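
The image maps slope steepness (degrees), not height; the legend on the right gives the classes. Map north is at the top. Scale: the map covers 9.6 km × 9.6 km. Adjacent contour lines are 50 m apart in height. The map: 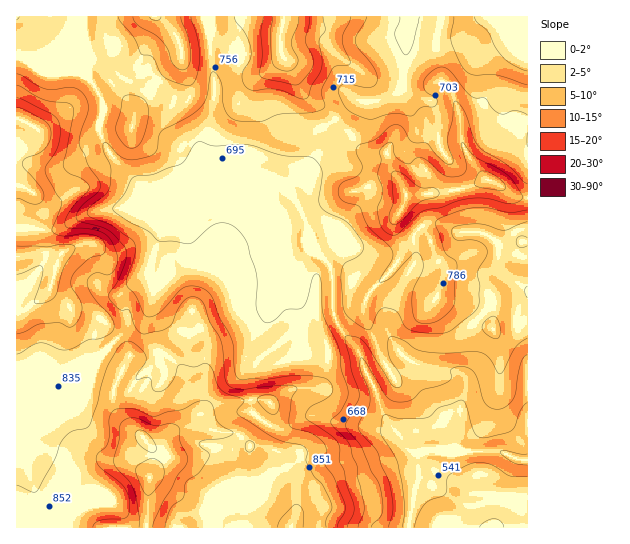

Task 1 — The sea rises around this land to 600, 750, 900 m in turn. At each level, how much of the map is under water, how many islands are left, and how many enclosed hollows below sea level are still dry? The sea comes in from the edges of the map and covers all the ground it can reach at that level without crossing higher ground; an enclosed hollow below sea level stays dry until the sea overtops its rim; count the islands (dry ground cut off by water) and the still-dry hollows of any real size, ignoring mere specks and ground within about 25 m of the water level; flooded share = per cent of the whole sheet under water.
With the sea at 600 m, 9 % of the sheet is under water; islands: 0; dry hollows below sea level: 0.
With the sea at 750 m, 49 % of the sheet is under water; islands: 0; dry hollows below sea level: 0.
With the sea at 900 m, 91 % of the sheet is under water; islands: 0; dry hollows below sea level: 0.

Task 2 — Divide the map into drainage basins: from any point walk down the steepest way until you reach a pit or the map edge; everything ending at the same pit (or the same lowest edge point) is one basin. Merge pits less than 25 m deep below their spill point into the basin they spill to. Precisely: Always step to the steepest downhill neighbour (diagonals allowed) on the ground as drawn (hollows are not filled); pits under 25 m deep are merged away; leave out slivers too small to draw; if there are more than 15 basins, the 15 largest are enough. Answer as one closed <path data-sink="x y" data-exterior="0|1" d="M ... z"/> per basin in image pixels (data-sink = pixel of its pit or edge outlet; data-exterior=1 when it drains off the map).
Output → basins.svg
<path data-sink="527 459" data-exterior="1" d="M283 16l-267 1 1 511 511-1 0-329-13-2-26-16-42 12-41 3-6-14-8-11-6-18-16 1-8-4-10-14-16-14-9-12-13-6-10-9-15-29-8-11-1-19z"/><path data-sink="527 50" data-exterior="1" d="M527 16l-242 0-5 19 0 14 21 41 9 10 17 9 9 12 16 14 10 14 8 4 16-1 2 2 4 16 8 11 6 14 41-3 42-12 26 16 12 1z"/>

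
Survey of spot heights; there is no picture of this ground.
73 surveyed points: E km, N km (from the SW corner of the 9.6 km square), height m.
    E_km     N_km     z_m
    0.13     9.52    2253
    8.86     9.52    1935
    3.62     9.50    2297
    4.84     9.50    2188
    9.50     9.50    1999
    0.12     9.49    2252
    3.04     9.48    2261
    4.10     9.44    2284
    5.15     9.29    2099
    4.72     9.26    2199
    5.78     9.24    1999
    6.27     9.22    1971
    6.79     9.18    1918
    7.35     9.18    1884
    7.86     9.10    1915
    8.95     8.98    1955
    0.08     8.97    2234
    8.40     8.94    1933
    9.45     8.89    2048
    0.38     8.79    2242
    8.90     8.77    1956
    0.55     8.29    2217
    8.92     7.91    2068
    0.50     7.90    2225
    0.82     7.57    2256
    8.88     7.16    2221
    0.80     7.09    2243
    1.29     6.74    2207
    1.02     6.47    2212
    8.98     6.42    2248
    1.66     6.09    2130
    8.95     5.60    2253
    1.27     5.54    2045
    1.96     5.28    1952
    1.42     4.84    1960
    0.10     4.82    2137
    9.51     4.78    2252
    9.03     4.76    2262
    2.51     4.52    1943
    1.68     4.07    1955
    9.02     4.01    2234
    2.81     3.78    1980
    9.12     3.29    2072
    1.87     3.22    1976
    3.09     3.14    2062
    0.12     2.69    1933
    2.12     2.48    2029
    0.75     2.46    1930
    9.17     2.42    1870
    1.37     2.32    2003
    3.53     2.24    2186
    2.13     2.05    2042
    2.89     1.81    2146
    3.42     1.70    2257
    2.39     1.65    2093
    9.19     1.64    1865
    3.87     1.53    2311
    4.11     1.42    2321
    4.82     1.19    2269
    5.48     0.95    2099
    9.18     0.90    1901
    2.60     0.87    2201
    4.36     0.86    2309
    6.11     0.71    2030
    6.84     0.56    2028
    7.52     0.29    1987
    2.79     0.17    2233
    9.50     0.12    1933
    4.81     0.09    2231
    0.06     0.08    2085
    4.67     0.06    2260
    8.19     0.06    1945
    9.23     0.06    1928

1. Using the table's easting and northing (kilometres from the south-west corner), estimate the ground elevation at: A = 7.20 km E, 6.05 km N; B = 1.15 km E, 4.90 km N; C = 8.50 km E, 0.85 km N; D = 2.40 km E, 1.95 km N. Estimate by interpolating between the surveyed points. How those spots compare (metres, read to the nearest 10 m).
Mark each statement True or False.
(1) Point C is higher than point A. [False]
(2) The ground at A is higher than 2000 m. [True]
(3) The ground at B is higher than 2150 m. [False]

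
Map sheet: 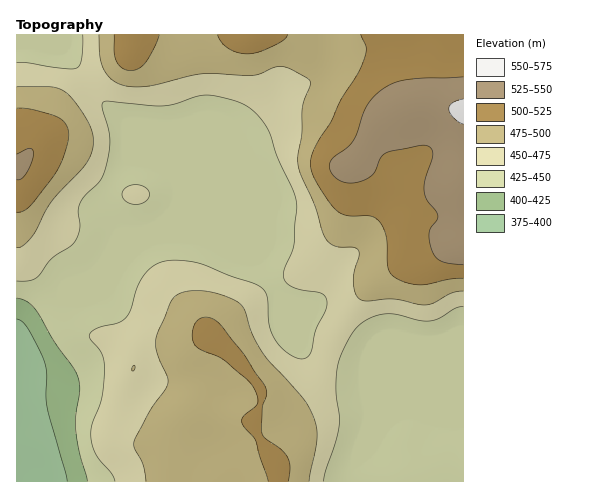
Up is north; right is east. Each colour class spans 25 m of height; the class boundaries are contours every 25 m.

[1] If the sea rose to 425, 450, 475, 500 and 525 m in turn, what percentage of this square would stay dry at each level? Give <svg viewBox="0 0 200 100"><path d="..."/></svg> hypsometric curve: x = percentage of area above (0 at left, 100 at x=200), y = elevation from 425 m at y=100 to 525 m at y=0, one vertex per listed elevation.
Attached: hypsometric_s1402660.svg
<svg viewBox="0 0 200 100"><path d="M191 100l-69-25-41-25-43-25-26-25"/></svg>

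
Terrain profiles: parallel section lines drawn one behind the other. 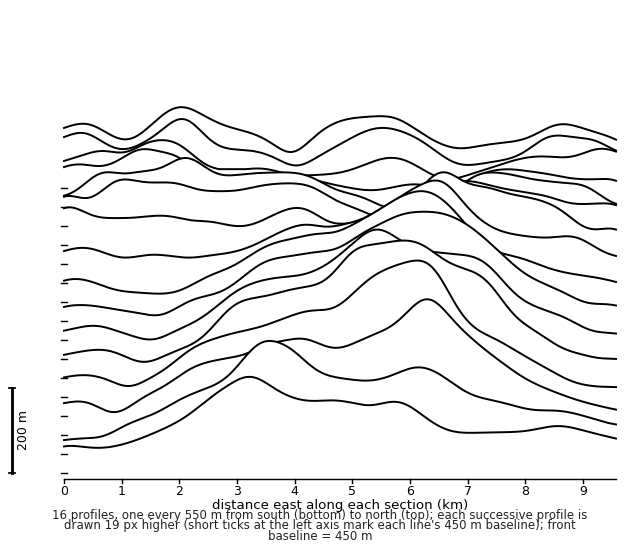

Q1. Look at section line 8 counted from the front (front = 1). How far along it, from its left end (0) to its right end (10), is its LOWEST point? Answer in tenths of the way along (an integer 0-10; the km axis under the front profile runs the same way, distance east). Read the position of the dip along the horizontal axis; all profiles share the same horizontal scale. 2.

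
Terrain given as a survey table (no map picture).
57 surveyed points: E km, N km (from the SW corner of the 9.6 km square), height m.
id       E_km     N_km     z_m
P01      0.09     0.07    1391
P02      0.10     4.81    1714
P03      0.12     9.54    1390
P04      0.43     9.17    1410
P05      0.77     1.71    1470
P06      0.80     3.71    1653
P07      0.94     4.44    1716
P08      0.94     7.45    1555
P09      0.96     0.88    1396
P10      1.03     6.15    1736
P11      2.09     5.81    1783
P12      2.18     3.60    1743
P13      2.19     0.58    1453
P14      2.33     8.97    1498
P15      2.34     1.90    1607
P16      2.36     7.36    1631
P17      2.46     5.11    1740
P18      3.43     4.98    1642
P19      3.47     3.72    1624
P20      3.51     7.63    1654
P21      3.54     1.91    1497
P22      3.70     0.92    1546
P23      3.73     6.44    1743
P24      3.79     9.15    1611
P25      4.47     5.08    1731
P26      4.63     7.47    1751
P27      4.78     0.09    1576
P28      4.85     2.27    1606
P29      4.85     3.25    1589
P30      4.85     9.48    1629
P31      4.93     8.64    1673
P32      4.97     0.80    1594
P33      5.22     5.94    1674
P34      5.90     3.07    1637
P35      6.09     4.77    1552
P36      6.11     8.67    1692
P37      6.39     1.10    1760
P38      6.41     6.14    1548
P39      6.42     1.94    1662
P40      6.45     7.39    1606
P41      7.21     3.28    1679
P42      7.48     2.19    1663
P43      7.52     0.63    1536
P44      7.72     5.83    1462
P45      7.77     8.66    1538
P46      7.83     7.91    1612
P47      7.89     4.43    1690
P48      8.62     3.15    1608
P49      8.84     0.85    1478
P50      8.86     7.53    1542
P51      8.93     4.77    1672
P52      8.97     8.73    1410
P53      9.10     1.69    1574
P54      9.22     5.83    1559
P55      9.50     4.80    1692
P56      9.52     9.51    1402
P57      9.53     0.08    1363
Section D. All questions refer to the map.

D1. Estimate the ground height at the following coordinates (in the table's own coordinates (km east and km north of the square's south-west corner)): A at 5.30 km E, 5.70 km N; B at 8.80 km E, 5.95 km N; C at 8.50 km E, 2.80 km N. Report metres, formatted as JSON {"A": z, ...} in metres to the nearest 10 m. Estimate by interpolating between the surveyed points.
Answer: {"A": 1650, "B": 1570, "C": 1580}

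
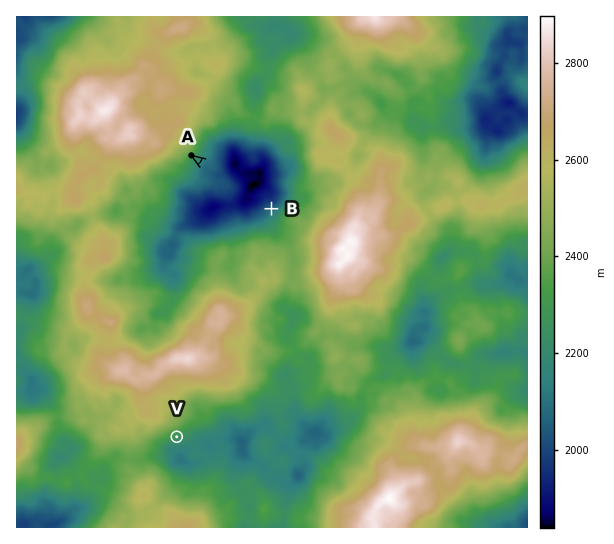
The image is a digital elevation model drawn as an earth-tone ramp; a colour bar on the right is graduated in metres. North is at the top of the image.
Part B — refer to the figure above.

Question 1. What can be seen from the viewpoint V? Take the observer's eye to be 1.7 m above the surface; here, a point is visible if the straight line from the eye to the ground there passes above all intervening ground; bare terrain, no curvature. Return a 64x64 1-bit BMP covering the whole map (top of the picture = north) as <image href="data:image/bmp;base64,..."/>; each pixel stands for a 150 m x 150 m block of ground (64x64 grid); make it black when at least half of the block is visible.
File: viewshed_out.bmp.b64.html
<image width="64" height="64" href="data:image/bmp;base64,Qk0+AgAAAAAAAD4AAAAoAAAAQAAAAEAAAAABAAEAAAAAAAACAAATCwAAEwsAAAIAAAAAAAAA////AAAAAAAAAAAAD/gAAAAADwI/8AAAAAA/Aj/4AAAAAD8CH/wAAAAAGwYf/gAAAAB/mA/+AAAAAf+cR/4AAAAD/82H/gAAAAD/x4f+AAAAAP/GA/6GAAAAT8YB/+IAAAAYBgD/wgAAAHgHwP0CAAAAAAGA/4AAAAAAAIn/gAAAAAAAGN0AAAAAAAANxAAAAAAAAAeAgAAAAAAAAwAAAAAAAAABAAAAAAAAAAAAAAAAAAAAAAAAAAAAAAAAAAAAAAAAAAAAAAAAAAAAAAAAAAAAAAAAAAAAAAAAAAAAAAAAAAAAAAAAAAAAAAAAAAAAAAAAAAAAAAAAAAAAAAAAAAAAAAAAAAAAAAAAAAAAAAAAAAAAAAAAAAAAAAAAAAAAAAAAAAAAAAAAAAAAAAAAAAAAAAAAAAAAAAAAAAAAAAAAAAAAAAAAAAAAAAAAAAAAAAAAAAAAAAAAAAAAAAAAAAAAAAAAAAAAAAAAAAAAAAAAAAAAAAAAAAAAAAAAAAAAAAAAAAAAAAAAAAAAAAAAAAAAAAAAAAAAAAAAAAAAAAAAAAAAAAAAAAAAAAAAAAAAAAAAAAAAAAAAAAAAAAAAAAAAAAAAAAAAAAAAAAAAAAAAAAAAAAAAAAAAAAAAAAAAAAAAAAAAAAAAAAAAAAAAAAAAAAAAAAAAAAAAAAAAAAAAAAAAAAAAAA=="/>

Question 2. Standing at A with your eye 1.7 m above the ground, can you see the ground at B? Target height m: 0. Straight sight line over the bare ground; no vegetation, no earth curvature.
yes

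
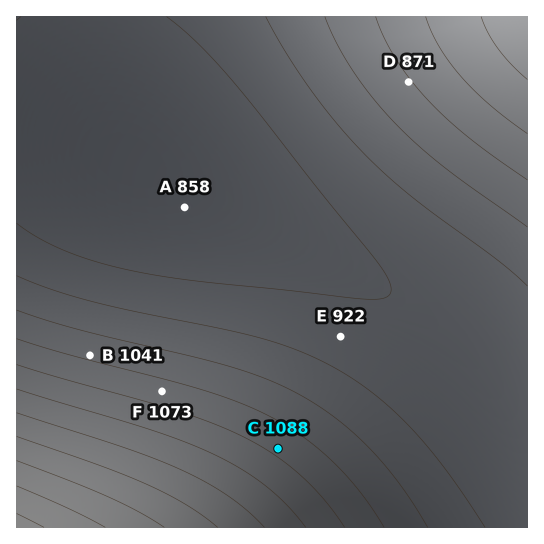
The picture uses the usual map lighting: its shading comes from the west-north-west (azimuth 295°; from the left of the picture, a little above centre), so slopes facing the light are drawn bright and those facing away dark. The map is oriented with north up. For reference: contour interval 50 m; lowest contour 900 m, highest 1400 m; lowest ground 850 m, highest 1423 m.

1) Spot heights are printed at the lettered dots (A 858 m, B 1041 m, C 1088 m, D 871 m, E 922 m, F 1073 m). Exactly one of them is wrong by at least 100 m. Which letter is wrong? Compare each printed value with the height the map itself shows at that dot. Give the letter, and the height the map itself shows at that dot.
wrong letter D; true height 1046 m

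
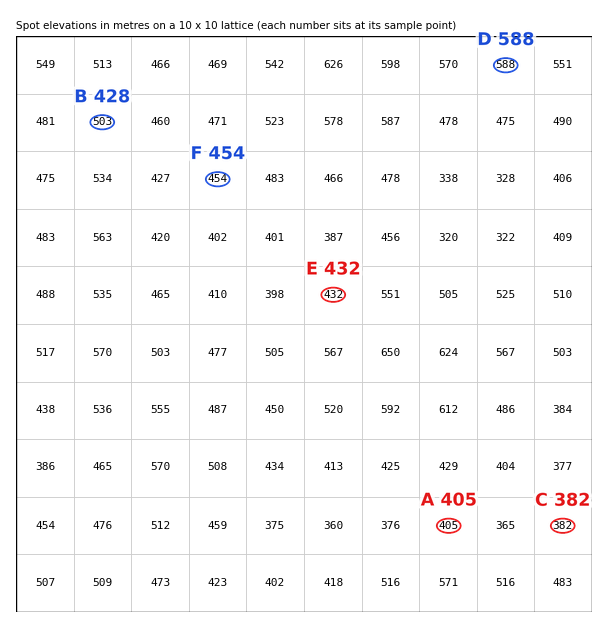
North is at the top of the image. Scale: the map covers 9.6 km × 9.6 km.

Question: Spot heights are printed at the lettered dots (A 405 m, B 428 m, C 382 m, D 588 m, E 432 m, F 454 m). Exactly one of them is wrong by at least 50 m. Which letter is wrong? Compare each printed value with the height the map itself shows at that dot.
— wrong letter B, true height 503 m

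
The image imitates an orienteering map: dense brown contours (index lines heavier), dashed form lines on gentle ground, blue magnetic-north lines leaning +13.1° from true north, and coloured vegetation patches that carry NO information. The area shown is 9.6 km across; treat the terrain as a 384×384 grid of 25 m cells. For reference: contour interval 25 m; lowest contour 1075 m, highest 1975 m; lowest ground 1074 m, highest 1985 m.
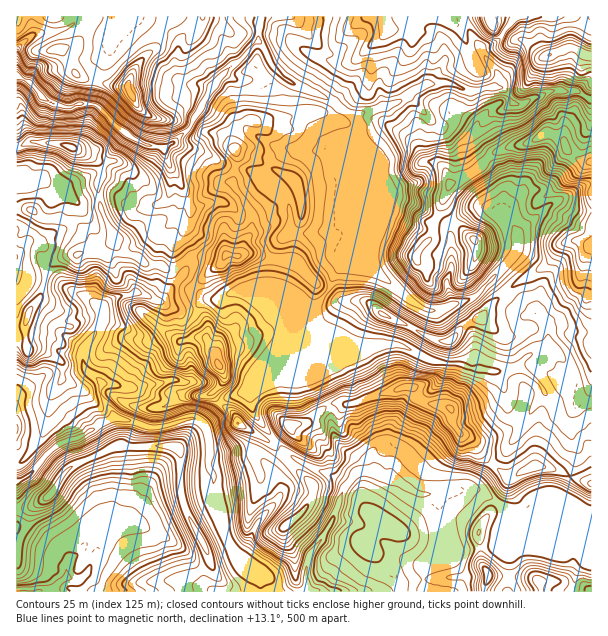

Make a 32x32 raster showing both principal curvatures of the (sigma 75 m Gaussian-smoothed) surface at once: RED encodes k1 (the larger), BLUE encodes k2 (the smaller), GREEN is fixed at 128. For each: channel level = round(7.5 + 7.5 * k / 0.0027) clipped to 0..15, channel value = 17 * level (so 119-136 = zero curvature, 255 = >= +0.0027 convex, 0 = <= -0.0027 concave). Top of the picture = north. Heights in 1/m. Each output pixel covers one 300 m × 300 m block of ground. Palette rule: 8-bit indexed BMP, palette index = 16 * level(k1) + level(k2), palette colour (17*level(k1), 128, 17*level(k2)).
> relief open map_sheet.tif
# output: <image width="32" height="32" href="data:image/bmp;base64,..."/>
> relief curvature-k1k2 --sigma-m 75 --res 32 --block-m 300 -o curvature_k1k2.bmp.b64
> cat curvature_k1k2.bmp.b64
<image width="32" height="32" href="data:image/bmp;base64,Qk02CAAAAAAAADYEAAAoAAAAIAAAACAAAAABAAgAAAAAAAAEAAATCwAAEwsAAAABAAAAAAAAAIAAABGAAAAigAAAM4AAAESAAABVgAAAZoAAAHeAAACIgAAAmYAAAKqAAAC7gAAAzIAAAN2AAADugAAA/4AAAACAEQARgBEAIoARADOAEQBEgBEAVYARAGaAEQB3gBEAiIARAJmAEQCqgBEAu4ARAMyAEQDdgBEA7oARAP+AEQAAgCIAEYAiACKAIgAzgCIARIAiAFWAIgBmgCIAd4AiAIiAIgCZgCIAqoAiALuAIgDMgCIA3YAiAO6AIgD/gCIAAIAzABGAMwAigDMAM4AzAESAMwBVgDMAZoAzAHeAMwCIgDMAmYAzAKqAMwC7gDMAzIAzAN2AMwDugDMA/4AzAACARAARgEQAIoBEADOARABEgEQAVYBEAGaARAB3gEQAiIBEAJmARACqgEQAu4BEAMyARADdgEQA7oBEAP+ARAAAgFUAEYBVACKAVQAzgFUARIBVAFWAVQBmgFUAd4BVAIiAVQCZgFUAqoBVALuAVQDMgFUA3YBVAO6AVQD/gFUAAIBmABGAZgAigGYAM4BmAESAZgBVgGYAZoBmAHeAZgCIgGYAmYBmAKqAZgC7gGYAzIBmAN2AZgDugGYA/4BmAACAdwARgHcAIoB3ADOAdwBEgHcAVYB3AGaAdwB3gHcAiIB3AJmAdwCqgHcAu4B3AMyAdwDdgHcA7oB3AP+AdwAAgIgAEYCIACKAiAAzgIgARICIAFWAiABmgIgAd4CIAIiAiACZgIgAqoCIALuAiADMgIgA3YCIAO6AiAD/gIgAAICZABGAmQAigJkAM4CZAESAmQBVgJkAZoCZAHeAmQCIgJkAmYCZAKqAmQC7gJkAzICZAN2AmQDugJkA/4CZAACAqgARgKoAIoCqADOAqgBEgKoAVYCqAGaAqgB3gKoAiICqAJmAqgCqgKoAu4CqAMyAqgDdgKoA7oCqAP+AqgAAgLsAEYC7ACKAuwAzgLsARIC7AFWAuwBmgLsAd4C7AIiAuwCZgLsAqoC7ALuAuwDMgLsA3YC7AO6AuwD/gLsAAIDMABGAzAAigMwAM4DMAESAzABVgMwAZoDMAHeAzACIgMwAmYDMAKqAzAC7gMwAzIDMAN2AzADugMwA/4DMAACA3QARgN0AIoDdADOA3QBEgN0AVYDdAGaA3QB3gN0AiIDdAJmA3QCqgN0Au4DdAMyA3QDdgN0A7oDdAP+A3QAAgO4AEYDuACKA7gAzgO4ARIDuAFWA7gBmgO4Ad4DuAIiA7gCZgO4AqoDuALuA7gDMgO4A3YDuAO6A7gD/gO4AAID/ABGA/wAigP8AM4D/AESA/wBVgP8AZoD/AHeA/wCIgP8AmYD/AKqA/wC7gP8AzID/AN2A/wDugP8A/4D/AKOUlZaGl6enp5eGtpaGdNWDlZWGh5eGl5Wl1pO3yLa2yIaGl4aGhoeYptaldXNz5ZKoiIiXhnaGhdbGhLaVlHS3dYeHh4eGdnSC+IKDpbjGgKaYmIeHh4d1tIR2hYaHh7V1hYeHh4d2c+fGgdbC+tiWgKeHh6iXhoXYhneHh4eHxseVhXd3d3WF93Ryx7OC59mAp5iYh4eHh5a2hYd3d4Wk+Nh1dXZ2dafmdIOnyIN06KWTqIeGhXZ2dZLGc3RztpCD+KZ2dod0ptZzc7eohbbEo3KEdIaIhoNjxejXxubH6JCl9/e3p6a12IKDx4WVgcW3hIWHh4aEuMe1dainhoam14BwlOnX1efogJTV1aLop6SmdXV1dXbp2KaElpd2h4Snp5eBgJCgkIBQtfqg+PjXlaaGZXWGpueGdpaGl4WFhaiHl7bV5+f39PfykqLGdLb3+Pe2ptfoypaGhpeFh5d1lri3g5R0dJOQsPWChoR0c4SWp9j56LWnlYWHl4aHlqSD1oOVh4aGtqS3+oN2h3d3hYN0l7dygIBzdYWGmIaW6Lamc6anp5a4tdbHpZaHh3d3h4WCgIDWxnSXqIV1hai2dpangpaUtsem2KWXl4aHh4aFhJTl98T3pLeXp4WXltaWp6eDhOnXhIXGdJiGd4eGlpbH+cVwYILYp3Z2hnaXhdeEcnOikIGFuJRzhYd3dpW0x9eUgLPloZDFp3Z1l5d2xoKmg9iEpqaF16ZzdHWW2ISFg4CE+LTk14Cmx4WWp4anxtrGp9bHpqaW6enFxsiGdnd2o9nYpoL4pYF1tXWolnWGl5bJpmV2dXW3p5ZklYWHh4eDqNenpPu2g3S42KiFt6aWpbaFl4d1l7iFp5ellneHd3SFx7bElZOFhZWGp8eWhnTWdHWFhoWUg6aXhqaWdneHdnSU56RTdXanlHS1dYZ2ddeFh7iUhKi4p3aFuIaHh4d2c5TH55V0dXWUlLNzc4OUxbfmuIGnp5WlhqenhoeHd4S159en97Z1c6amyebW9/no1pSQgJWEtsmWdXWGd3eGdZTGp5WG5/fXk9im1dbIuLhwgKSksNm3lpaXl3eHhoamt5Z0hZaFptfouHXWc3GSsIDY9/aygqeouKeXqKeUlJWXlZeWp6VzdLfJpfdwsYCQtvl0dKeAp4aFhoaEg5e4hIKUqKZypbGQkJGQkKXJ+eXF+HRlhoWBppeEhIaHhpeXl3SDlLeDY/aXhJbDxbaWdnTWxoWXhpWSt4SYp6enl4aXhoWXt5Fzx+q1yMG2t6d2doa3paeXlqeBqKiFl4WmqJaXhpeCovjWptilt6WlhpeGd4enlriWl4KmhYaHp5aoh5eWlrP5gJSEhIQ="/>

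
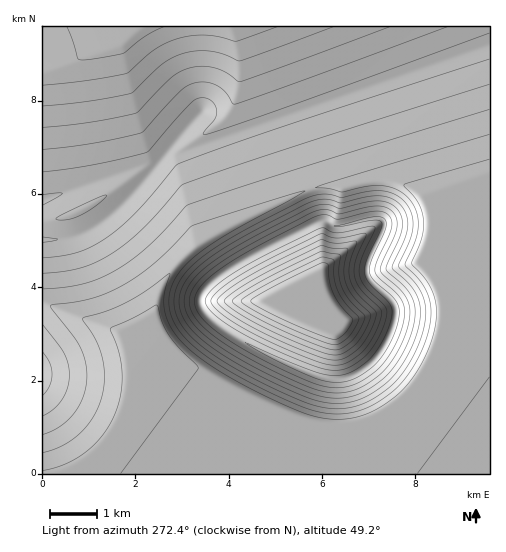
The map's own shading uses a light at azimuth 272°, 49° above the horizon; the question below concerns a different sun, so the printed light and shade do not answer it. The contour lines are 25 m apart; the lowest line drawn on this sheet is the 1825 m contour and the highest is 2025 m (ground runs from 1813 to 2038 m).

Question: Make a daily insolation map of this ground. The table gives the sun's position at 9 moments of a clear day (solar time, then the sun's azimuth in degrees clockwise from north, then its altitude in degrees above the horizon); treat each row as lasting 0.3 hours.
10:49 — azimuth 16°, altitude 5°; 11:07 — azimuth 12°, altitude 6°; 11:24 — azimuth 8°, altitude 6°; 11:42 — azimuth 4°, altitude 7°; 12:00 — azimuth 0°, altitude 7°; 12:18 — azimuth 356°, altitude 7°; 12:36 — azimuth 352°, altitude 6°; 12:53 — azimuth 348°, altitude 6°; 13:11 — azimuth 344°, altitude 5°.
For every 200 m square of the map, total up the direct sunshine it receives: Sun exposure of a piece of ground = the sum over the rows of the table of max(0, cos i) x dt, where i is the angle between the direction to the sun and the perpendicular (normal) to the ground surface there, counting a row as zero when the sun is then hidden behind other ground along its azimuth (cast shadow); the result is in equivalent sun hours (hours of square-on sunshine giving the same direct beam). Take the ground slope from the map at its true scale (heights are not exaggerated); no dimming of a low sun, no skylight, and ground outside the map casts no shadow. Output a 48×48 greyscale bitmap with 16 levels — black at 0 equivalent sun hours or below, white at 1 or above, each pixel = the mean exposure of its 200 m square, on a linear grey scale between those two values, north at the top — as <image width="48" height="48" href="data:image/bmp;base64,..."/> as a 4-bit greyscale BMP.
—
<image width="48" height="48" href="data:image/bmp;base64,Qk32BAAAAAAAAHYAAAAoAAAAMAAAADAAAAABAAQAAAAAAIAEAAATCwAAEwsAABAAAAAAAAAAAAAAABEREQAiIiIAMzMzAERERABVVVUAZmZmAHd3dwCIiIgAmZmZAKqqqgC7u7sAzMzMAN3d3QDu7u4A////AHZURERERERERERERERERERERERERERERHd2VERERERERERERERERERERERERERERHd2ZURERERERERERERERERERERERERERHd2ZlRERERERERERERERERERERERERERHdmZmRERERERERERERERERERERERERERHZmZmVEREREREREREREVnd2RERERERERHZmZlVERERERERERERpvN3ct1RERERERGZmVVVURERERERERXrMzd3czKZERERERGZVVVVURERERERFe8zMy6q8y7pkRERERFVVVVVEREREREV7zMy5UgA4q7qmRERERFRERERERERERGrMzLgwAAABerqpVERERDREREREREREWbzMuDAAAAAAF6mZdERERDMzRERERERGq7y6UQAAAAAAAYmYhURERDMzMzNERERqu7uTAAAAAAAAADiIhkRERDMzMzNEREWau7ggAAAAAAAAARZ3d0RERDMzM0VUREiaq3EAAAAAAjQQERNmZlRERDMzRnd2VFeJlxAAAAASRERUMiJFVVRERDRXd3d3dlZmUgAAABJEREWbqWITNERERGd3d3d3d1RDAURVVEREREiau4EAIkRERHd3d3d3d2MgAGq7y5ZERFiJqSAAAURERHd3d3d3d2MQAASrzMuWRFZ4gwAAAkRERHd3d3d3dmUQAAAnvMzLllVVUhAABERERHd3d3d3ZmZAAAAAObzMy5QzJnZTNERERHd3d3d3ZmZkAAAAAEnMzMtBFHiIVERERHd3d3d2ZmZmQQAAAABJzM20EUeIZERERCM0Z3d2ZmZmZjAAAAAASIZoQANmZERERCIiJGdmZmZmZmYgAAAAAAAAAAAkVERERGVCIjZmZmZmZmZlIAAAAAAAAAACNERERHd2UyNWZmZmZmZmZTAAAAAAAAAAJEREREZ3dkI1ZmZmZmZmZmYxAAAAAAAANERERCI0ZnUzVmZmZmZmZmZmQhIhAAADZlVERCIiI1ZkNmZmZmZmZmZmZmZmVERmZmZlVCIiIiI1RGZmZmZmZmZmZmZmZmZmZmZmZiIiIiIiI0ZmZmZmZmZmZmZmZmZmZmZmZiIiIiIiIjRlZmZmZmZmZmZmZmZmZmZmZiIiIiIiIjNVNFZmZmZmZmZmZmZmZmZmZiIiIiIiIyI1ZCNFZmZmZmZmZmZmZmZmZiIiIiIiIiIjZlIiNFZmZmZmZmZmZmZmZiIiIiIiIiIiNVQiIiNFZmZmZmZmZmZmZiIiIiIiIiIiIjMyIiIiNGZmZmZmZmZmZiIiIiIiIiIiISMyIiIiIiNWZmZmZmZmZiIiIiIiIiIiESIiIiIiIiIiNWZmZmZmZiIiIiIiIiIiESIiIiIiIiIiIiRWZmZmZkMyIiIiIiIiERIiIiIiIiIiIiIjRWZmZkREMyIiIiIhERIiIiIiIiIiIiIiIjRWZkREREMiIiIhERIiIiIiIiIiIiIiIiIjRURERERDIiIhEREiIiIiIiIiIiIiIiIiIkREREREMiIREREiIiIiIiIiIiIiIiIiIg=="/>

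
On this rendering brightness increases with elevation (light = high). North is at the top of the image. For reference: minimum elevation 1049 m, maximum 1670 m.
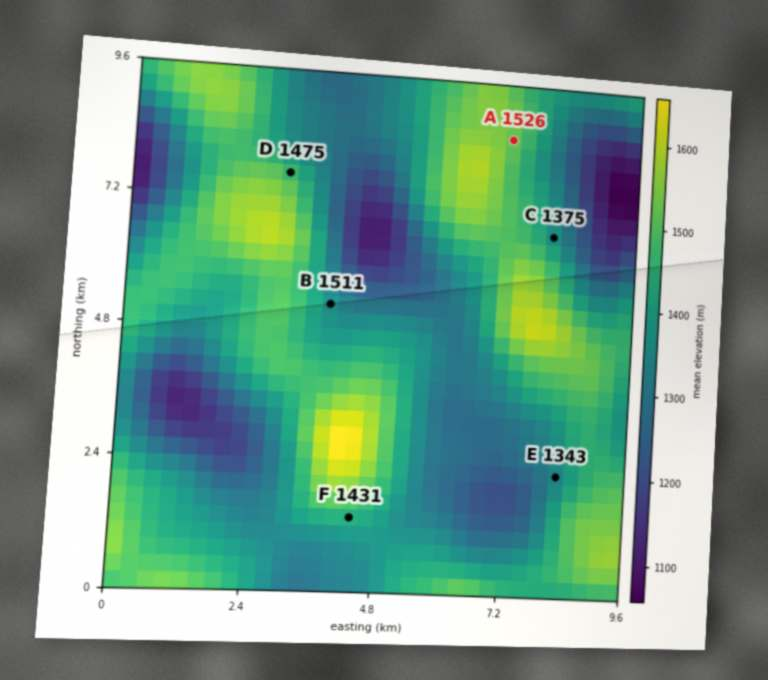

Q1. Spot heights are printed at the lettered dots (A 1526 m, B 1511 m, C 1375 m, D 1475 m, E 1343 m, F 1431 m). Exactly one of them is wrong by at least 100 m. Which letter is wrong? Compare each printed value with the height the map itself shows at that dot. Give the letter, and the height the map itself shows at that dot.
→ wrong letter B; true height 1361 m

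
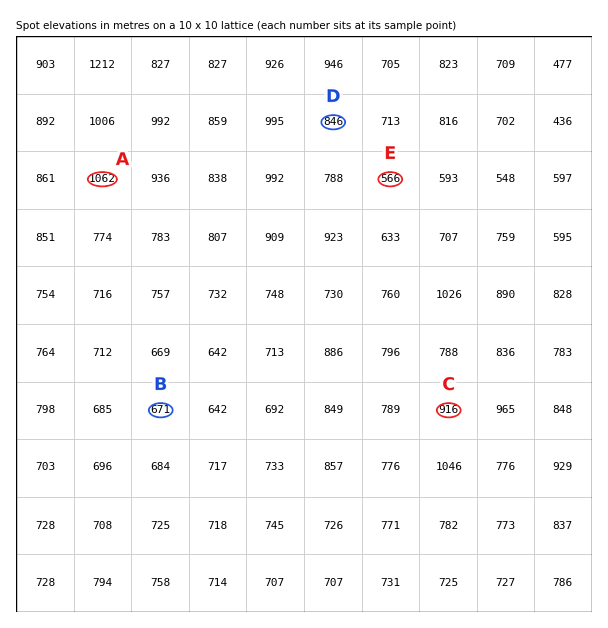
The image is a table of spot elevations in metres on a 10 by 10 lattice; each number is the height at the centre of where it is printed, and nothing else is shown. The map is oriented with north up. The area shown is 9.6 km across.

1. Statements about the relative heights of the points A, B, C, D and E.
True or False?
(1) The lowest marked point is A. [False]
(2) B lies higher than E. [True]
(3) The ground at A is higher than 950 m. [True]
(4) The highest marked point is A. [True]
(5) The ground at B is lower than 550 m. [False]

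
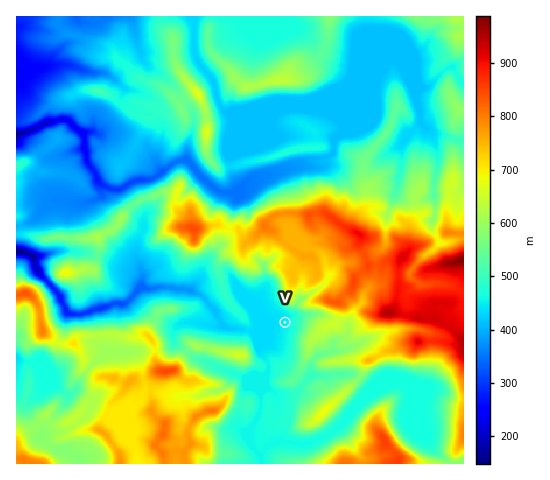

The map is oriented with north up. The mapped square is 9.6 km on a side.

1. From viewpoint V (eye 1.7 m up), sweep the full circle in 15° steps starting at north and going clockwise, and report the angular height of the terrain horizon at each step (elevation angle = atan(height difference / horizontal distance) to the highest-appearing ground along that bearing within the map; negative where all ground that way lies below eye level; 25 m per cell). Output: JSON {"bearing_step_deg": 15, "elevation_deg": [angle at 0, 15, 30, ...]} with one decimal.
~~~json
{"bearing_step_deg": 15, "elevation_deg": [16.6, 22.3, 16.0, 17.9, 20.5, 16.0, 13.6, 14.5, 14.8, 13.5, 9.0, 5.3, 3.6, 1.4, 4.5, 7.5, 8.8, 5.6, 3.7, 2.2, 2.0, 8.1, 9.3, 9.6]}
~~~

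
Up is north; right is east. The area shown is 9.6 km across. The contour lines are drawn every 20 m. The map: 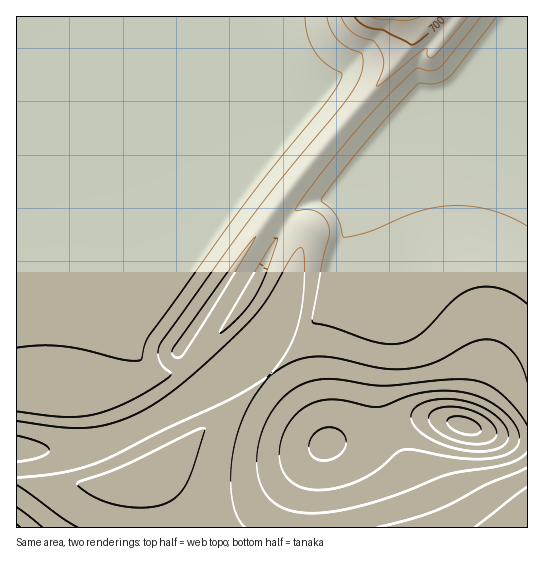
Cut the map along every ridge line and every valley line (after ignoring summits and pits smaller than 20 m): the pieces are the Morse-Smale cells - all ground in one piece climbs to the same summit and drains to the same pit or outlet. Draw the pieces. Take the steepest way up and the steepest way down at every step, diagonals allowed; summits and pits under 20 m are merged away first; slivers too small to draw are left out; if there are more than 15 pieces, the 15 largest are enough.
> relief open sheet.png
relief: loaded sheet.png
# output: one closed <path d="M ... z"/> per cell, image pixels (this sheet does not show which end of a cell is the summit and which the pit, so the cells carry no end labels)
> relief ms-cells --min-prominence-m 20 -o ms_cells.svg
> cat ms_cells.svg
<path d="M410 16l-394 1 0 157 23 3 26 11 26 22 13 19 19 41 9 39 5 48 6 13 4 5 20 0 11-3 11-7-10-12 1-6 100-145 124-149 9-19z"/><path d="M527 39l-30 24-40 26-39 16-12 8-69 77 0 7 8 21 0 20-13 48-16 35-12 18-33 36 56 69 35-8 37-15 19-4 28 3 64 19 18 0z"/><path d="M26 175l-10 0 0 272 2 2 53 0 28-5 28-11 35-17 51-31-11-5-13-15-11 7-21 4-10-1-4-5-6-13-4-40-8-38-17-44-17-25-18-17-22-12z"/><path d="M430 417l-27 3-41 16-36 8-10 15-7 20-4 22-1 26 223 1 1-87-25-4-46-14z"/><path d="M527 16l-116 1 2 17-9 19-124 149-100 145-1 6 10 11 22-21 32-37 8-12 37-76 10-10 9-5 23-4 46-54 35-36 46-20 66-46 5-5z"/><path d="M271 376l-2 0-30 27-40 30-30 20-25 13 13 33 5 29 142-1 1-26 4-22 7-20 11-16z"/><path d="M337 191l-10 9-10 0-15 5-14 13-37 76-8 12-54 59 13 15 7 4 9-3 35-28 7 12 11 10 33-36 12-18 13-28 16-55 0-20z"/><path d="M253 353l-16 15-43 29-32 19-44 21-19 7-28 5-54-1-1 33 39 4 34-1 29-7 41-18 55-36 57-48-18-18z"/><path d="M145 467l-27 10-29 7-34 1-38-4-1 46 145 1 0-10-4-19z"/>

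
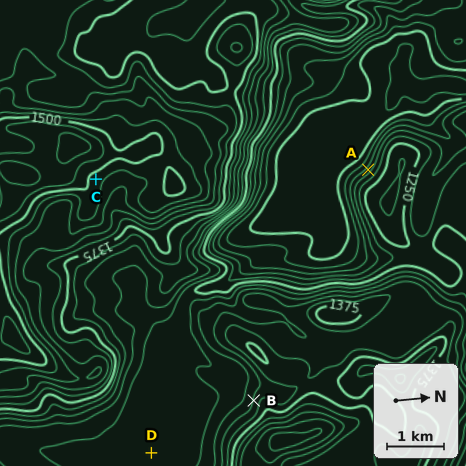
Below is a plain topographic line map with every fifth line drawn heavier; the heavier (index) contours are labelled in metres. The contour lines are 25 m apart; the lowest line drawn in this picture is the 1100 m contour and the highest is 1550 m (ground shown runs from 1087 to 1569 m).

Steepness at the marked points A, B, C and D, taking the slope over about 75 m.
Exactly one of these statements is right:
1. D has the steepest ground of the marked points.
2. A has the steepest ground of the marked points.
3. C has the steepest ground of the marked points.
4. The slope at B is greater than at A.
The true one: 2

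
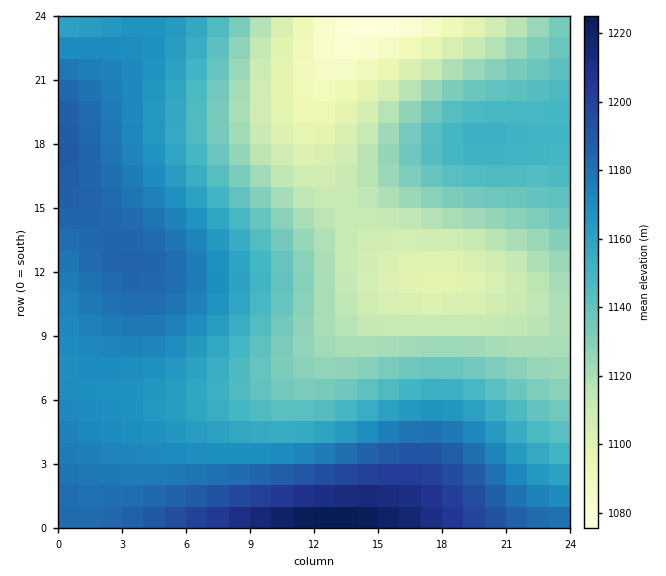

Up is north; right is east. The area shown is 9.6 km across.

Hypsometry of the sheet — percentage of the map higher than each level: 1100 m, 94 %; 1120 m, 77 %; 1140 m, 59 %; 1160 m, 42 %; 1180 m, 18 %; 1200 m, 4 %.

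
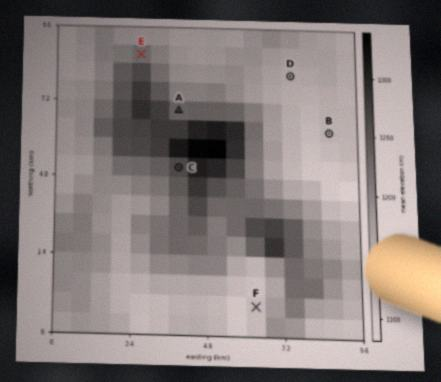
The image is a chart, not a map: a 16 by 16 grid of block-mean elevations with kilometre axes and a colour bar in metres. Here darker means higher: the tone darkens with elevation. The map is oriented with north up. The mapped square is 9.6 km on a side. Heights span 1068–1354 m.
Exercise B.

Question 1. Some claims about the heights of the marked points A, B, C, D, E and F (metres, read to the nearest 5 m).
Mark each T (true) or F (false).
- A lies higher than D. T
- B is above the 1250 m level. F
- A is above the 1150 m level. T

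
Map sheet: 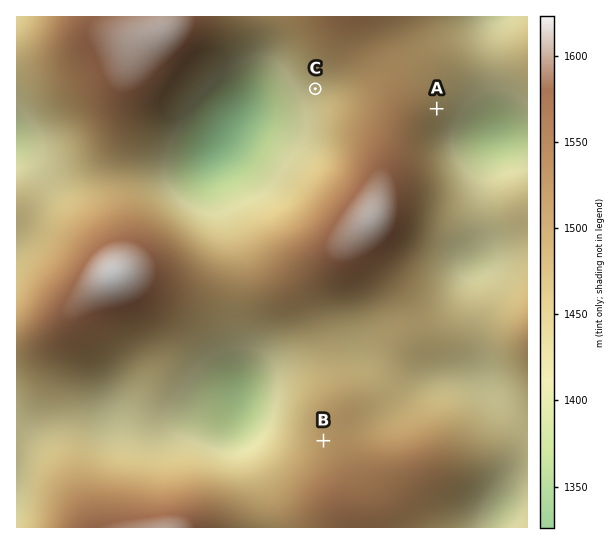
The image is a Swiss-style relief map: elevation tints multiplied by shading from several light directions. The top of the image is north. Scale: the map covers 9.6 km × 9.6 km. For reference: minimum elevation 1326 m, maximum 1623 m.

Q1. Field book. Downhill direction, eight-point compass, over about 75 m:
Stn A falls E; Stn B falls NW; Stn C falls SW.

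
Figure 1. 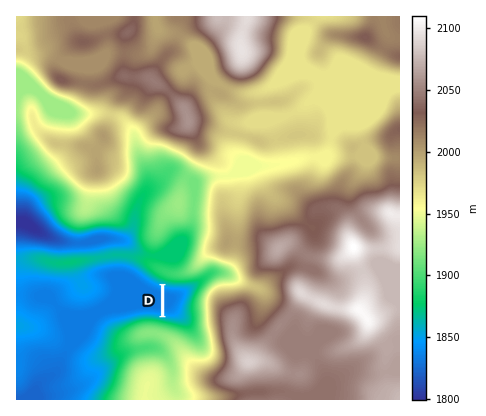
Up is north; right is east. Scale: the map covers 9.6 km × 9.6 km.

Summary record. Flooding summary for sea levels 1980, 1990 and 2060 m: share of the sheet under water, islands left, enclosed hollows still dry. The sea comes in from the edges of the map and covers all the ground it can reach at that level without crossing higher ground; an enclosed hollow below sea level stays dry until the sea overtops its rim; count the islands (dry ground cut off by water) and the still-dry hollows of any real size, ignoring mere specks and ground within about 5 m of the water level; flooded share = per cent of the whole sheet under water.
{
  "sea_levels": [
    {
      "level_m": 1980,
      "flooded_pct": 50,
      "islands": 1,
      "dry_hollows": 0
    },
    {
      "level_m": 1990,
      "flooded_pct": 55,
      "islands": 1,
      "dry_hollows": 0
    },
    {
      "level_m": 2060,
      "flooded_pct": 89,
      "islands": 2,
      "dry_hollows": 0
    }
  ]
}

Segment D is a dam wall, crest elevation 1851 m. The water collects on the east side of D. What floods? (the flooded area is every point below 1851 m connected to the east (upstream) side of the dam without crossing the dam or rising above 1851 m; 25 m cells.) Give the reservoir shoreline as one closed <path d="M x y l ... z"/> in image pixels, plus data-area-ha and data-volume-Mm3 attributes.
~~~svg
<path d="M166 286l-2 0 0 30 2 1 12 0 4-5 1-6 5-12 0-4-8-3-14-1z" data-area-ha="38" data-volume-Mm3="4.24"/>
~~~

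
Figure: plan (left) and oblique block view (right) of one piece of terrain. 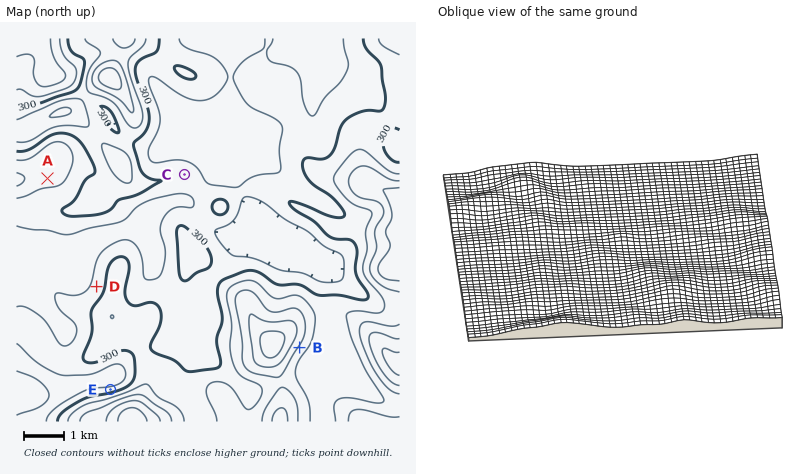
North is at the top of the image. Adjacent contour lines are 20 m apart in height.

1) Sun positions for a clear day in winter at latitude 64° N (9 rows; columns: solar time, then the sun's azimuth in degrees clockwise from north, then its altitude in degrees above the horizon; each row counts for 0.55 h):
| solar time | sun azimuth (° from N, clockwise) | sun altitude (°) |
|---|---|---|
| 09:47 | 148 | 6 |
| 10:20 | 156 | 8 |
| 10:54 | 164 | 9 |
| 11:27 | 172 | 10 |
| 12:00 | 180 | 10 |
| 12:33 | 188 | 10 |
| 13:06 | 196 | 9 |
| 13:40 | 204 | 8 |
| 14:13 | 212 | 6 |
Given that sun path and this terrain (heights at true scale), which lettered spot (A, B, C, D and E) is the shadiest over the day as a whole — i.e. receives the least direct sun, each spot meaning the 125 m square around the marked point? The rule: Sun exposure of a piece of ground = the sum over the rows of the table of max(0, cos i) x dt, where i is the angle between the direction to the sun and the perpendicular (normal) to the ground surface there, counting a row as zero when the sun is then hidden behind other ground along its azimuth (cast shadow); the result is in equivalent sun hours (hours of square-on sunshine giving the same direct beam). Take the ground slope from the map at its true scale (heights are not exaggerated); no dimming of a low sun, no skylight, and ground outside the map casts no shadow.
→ E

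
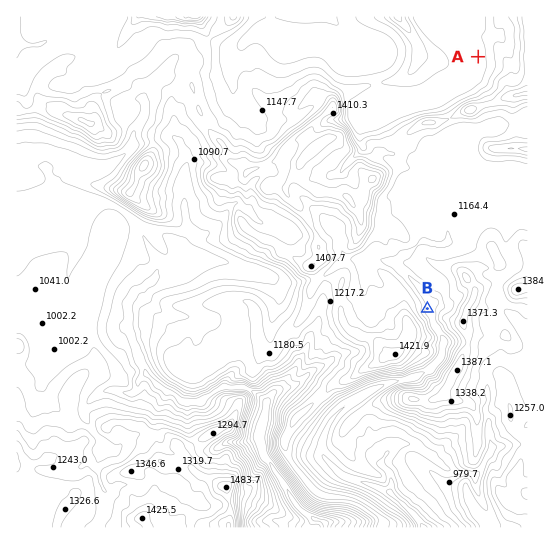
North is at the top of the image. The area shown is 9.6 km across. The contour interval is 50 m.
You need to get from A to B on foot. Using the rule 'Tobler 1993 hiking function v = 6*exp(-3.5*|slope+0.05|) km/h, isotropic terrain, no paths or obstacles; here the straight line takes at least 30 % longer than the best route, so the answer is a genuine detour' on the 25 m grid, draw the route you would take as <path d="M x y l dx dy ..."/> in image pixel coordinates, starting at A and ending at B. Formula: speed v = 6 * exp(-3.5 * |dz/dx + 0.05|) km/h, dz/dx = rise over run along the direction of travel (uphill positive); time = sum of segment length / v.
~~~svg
<path d="M478 57l0 22-5 11-19 19-4 8 0 1-1 3-16 16-4 8 0 25-3 5 0 11-3 5 0 39-2 4-10 19-2 2-8 4-2 3 0 3 2 2 9 10 1 2 4 4 3 6 5 5 6 11 0 1-2 3"/>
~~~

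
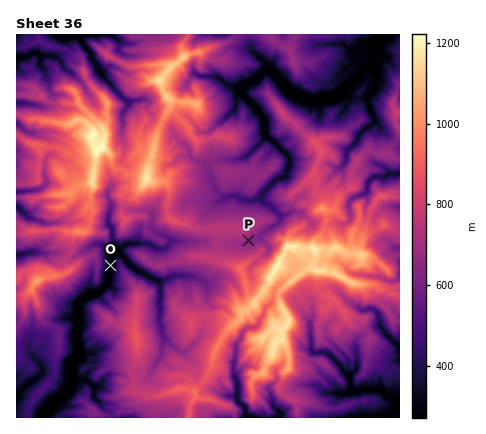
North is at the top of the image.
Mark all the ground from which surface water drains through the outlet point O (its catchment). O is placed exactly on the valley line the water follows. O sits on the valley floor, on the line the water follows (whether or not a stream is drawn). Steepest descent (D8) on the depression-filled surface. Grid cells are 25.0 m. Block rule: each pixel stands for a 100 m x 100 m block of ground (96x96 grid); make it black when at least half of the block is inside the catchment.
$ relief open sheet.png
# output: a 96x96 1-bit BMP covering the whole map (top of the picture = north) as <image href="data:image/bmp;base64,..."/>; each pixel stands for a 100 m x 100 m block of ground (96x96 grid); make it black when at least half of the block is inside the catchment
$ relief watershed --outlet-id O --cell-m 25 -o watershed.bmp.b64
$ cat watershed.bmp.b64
<image width="96" height="96" href="data:image/bmp;base64,Qk2+BAAAAAAAAD4AAAAoAAAAYAAAAGAAAAABAAEAAAAAAIAEAAATCwAAEwsAAAIAAAAAAAAA////AAAAAAAAAAAAAAAAAAAAAAAAAAAAAAAAAAAAAAAAAAAAAAAAAAAAAAAAAAAAAAAAAAAAAAAAAAAAAAAAAAAAAAAAAAAAYAAAAAAAAAAAAAAD/gAAAAAAAAAAAAAD//gAAAAAAAAAAAAD//wAAAAAAAAAAAAH//4AAAAAAAAAAAAH//8AAAAAAAAAAAAH//8AAAAAAAAAAAAH//+AAAAAAAAAAAAD//+AAAAAAAAAAAAD//+AAAAAAAAAAAAD//+AAAAAAAAAAAAD///AAAAAAAAAAAAD///AAAAAAAAAAAAD///gAAAAAAAAAAAD///gAAAAAAAAAAAD///wAAAAAAAAAAAD///4AAAAAAAAAAAD///4AAAAAAAAAAAD///+AAAAAAAAAAAD////AAAAAAAAAAAD////AAAAAAAAAAAD////gAAAAAAAAAAD////wAAAAAAAAAAD////4AAAAAAAAAAD////4AAAAAAAAAAD////wAAAAAAAAAAD////wAAAAAAAAAAD////wAAAAAAAAAAH////gAAAAAAAAAAH////gAAAAAAAAAAP////gAAAAAAAAAAf////AAAAAAAADAA/////AAAAAAAADg/////4AAAAAAAAD4/////AAAAAAAAAB//////AAAAAAAAAA//////AAAAAAAAAA//////AAAAAAAAAA//////AAAAAAAAAA//////AAAAAAAAAA//////AAAAAAAAAAX/////AAAAAAAAAAD////BAAAAAAAAAAD///+AAAAAAAAAAAD///gAAAAAAAAAAAB///AAAAAAAAAAAAB///AAAAAAAAAAAAB///AAAAAAAAAAAAB///AAAAAAAAAAAAB///AAAAAAAAAAAAB///AAAAAAAAAAAAB///AAAAAAAAAAAAB///AAAAAAAAAAAAB///AAAAAAAAAAAAB//gAAAAAAAAAAAAB//AAAAAAAAAAAAAB/gAAAAAAAAAAAAAA+AAAAAAAAAAAAAAA8AAAAAAAAAAAAAAA8AAAAAAAAAAAAAAA8AAAAAAAAAAAAAAA4AAAAAAAAAAAAAAAAAAAAAAAAAAAAAAAAAAAAAAAAAAAAAAAAAAAAAAAAAAAAAAAAAAAAAAAAAAAAAAAAAAAAAAAAAAAAAAAAAAAAAAAAAAAAAAAAAAAAAAAAAAAAAAAAAAAAAAAAAAAAAAAAAAAAAAAAAAAAAAAAAAAAAAAAAAAAAAAAAAAAAAAAAAAAAAAAAAAAAAAAAAAAAAAAAAAAAAAAAAAAAAAAAAAAAAAAAAAAAAAAAAAAAAAAAAAAAAAAAAAAAAAAAAAAAAAAAAAAAAAAAAAAAAAAAAAAAAAAAAAAAAAAAAAAAAAAAAAAAAAAAAAAAAAAAAAAAAAAAAAAAAAAAAAAAAAAAAAAAAAAAAAAAAAAAAAAAAAAAAAAAAAAAAAAAAAAAAAAAAAAAAAAAAAAAAAAAAAAAAAAAAAAAAAAAAAAAAAAAAAAAAAAAAAAAAAAAAAAAAAAAAAAAAAAAAAAAAAA="/>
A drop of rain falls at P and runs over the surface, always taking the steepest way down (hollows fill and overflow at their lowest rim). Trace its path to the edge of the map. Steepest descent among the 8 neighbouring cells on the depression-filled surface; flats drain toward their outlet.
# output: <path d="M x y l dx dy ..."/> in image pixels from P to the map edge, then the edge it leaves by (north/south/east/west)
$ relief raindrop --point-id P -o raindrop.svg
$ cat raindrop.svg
<path d="M248 240l2 2 10-4 6-8 4-2 2 0 8-8 0-4-8-8-4-4-2 0-4-4 0-4 16-18 8-2 2-8 2-2 0-8-26-24 0-14 0-2-6-6-2-4-12-12-2-6 4-6 8-4 10-10 6 0 20 22 8 4 12 4 8 0 6-2 10 0 6-4 34-34 2-4 0-14 4-4 2-4"/>
exit: north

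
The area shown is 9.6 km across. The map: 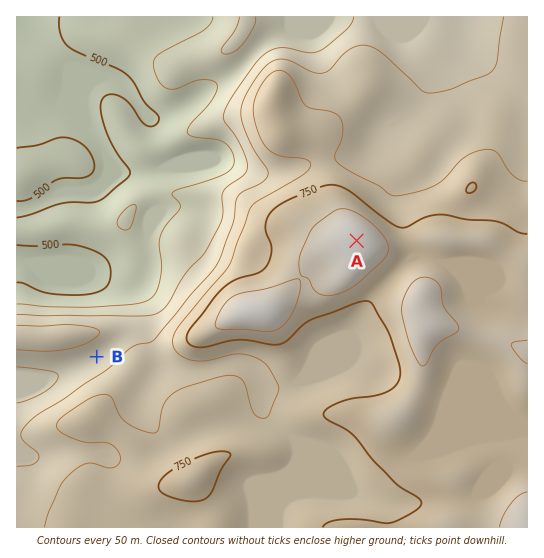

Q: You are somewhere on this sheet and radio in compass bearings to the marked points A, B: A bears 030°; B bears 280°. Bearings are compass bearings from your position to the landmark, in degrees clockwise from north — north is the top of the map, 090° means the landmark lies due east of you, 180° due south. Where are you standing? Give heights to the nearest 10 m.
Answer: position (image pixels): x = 272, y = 388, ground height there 700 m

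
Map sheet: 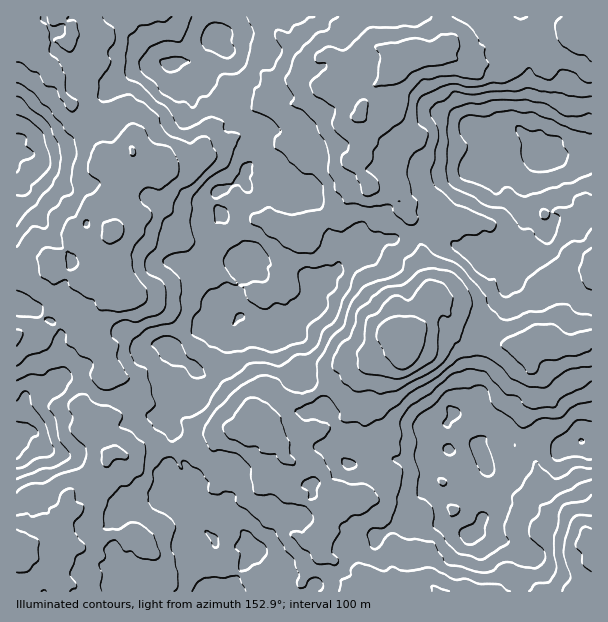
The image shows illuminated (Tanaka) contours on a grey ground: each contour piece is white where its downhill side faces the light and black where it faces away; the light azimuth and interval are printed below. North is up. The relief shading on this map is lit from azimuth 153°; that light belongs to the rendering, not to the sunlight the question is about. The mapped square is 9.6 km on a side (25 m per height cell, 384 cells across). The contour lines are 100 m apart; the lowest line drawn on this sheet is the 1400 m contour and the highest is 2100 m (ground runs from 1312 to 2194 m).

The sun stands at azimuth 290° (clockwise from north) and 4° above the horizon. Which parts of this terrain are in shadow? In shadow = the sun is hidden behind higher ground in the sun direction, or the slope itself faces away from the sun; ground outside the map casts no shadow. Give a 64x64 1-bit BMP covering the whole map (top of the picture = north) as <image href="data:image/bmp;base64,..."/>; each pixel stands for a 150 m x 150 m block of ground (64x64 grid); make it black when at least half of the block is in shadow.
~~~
<image width="64" height="64" href="data:image/bmp;base64,Qk0+AgAAAAAAAD4AAAAoAAAAQAAAAEAAAAABAAEAAAAAAAACAAATCwAAEwsAAAIAAAAAAAAA////AAAAAAAADAD3/////xAAAHf//3//AAAAf//+3/8AEAA//v5f/4AWAh/w/D//ABgDH+D+P/8AHgA/4Egf/zweBn/wAA///w8AfeAAj///77h84AGH////+P98AAf////u/n+AB////+/+R8NH////bn+HgO////9Wf8IA7+///z//zgDP5///f//AAAzB//5//+AATYA/+H///gD5gD/4P//+AH/Af/gf///gP+B/+D////AP4D/wD////A/AB/Av///+D+AH4A////8P8AfgP//////4B0A///////4HQHH//////wdAAHv/////wQAAvf/////9gAB4/////zjAAHB///n/+fgAcH//+/83uAB+f//z/7/8AD5//+D/P/wAXg//wf///ABeD/+O///+AF8H/wH///8AH4H+AZ///+YfwTwAn///4//D+ACf///x///4AH////H///AG////8P7/wAd/f//xvH/gB/////A//+APP///8Dv/4Ax////wP//gDD///8Af//AEH3//nB//+A4ff/4fn//8CA9//j+f//4IHH/+H////AAI/zwf///8ADz+PD////wAAHwcP////AAAeAh////+AANwAH/////wQ0BAP////+BFQAAN////wAXgAAH////B38AAA////8H/xAAB////wP8AAAD//y8A/A=="/>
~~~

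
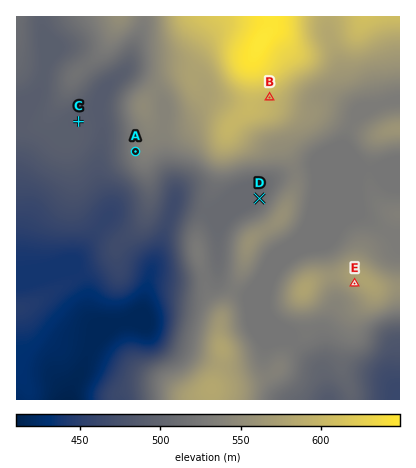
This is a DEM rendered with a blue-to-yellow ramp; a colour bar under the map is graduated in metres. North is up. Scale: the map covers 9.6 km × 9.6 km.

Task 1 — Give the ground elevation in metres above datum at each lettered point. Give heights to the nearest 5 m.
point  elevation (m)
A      530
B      600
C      490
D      510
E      570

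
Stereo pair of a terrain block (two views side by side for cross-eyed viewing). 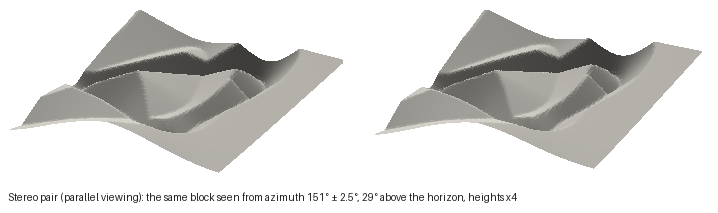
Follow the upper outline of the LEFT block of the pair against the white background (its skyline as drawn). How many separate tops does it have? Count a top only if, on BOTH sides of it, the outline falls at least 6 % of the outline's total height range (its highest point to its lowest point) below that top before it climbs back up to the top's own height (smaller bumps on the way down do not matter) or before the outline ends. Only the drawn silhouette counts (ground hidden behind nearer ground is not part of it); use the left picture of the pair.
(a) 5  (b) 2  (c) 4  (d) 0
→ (b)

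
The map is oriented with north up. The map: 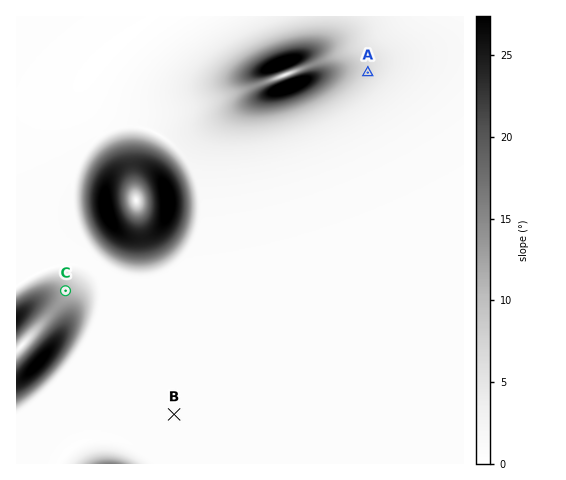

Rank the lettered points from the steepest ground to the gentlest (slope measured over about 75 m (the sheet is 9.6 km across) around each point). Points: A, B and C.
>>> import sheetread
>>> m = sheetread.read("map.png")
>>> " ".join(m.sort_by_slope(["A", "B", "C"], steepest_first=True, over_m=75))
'C A B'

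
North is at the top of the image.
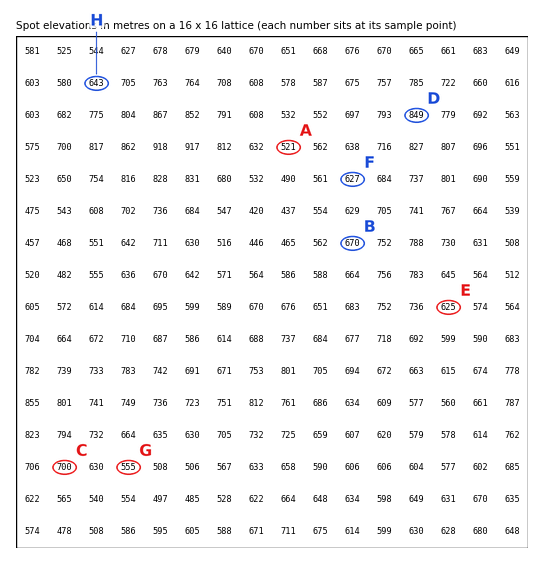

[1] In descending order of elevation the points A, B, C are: C B A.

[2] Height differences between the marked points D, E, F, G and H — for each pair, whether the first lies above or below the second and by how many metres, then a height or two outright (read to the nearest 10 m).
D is above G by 300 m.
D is above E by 230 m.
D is above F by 220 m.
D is above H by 210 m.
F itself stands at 630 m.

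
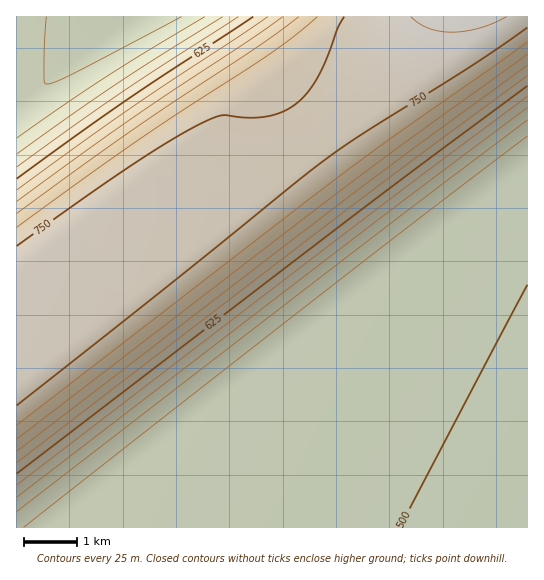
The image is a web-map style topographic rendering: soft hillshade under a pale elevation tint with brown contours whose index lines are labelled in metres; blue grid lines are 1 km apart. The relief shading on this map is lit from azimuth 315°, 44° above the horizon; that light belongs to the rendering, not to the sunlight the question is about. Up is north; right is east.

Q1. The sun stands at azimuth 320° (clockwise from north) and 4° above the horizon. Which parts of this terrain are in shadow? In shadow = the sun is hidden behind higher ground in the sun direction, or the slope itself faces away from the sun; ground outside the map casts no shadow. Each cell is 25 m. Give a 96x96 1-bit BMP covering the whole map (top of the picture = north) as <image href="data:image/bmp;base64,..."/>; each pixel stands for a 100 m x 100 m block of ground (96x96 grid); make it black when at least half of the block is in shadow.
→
<image width="96" height="96" href="data:image/bmp;base64,Qk2+BAAAAAAAAD4AAAAoAAAAYAAAAGAAAAABAAEAAAAAAIAEAAATCwAAEwsAAAIAAAAAAAAA////AAAAAAD////gAAAAAAAAAAD////wAAAAAAAAAAD////4AAAAAAAAAAD////+AAAAAAAAAAD/////AAAAAAAAAAD/////gAAAAAAAAAD/////4AAAAAAAAAD/////8AAAAAAAAAD/////+AAAAAAAAAD//////gAAAAAAAAD//////wAAAAAAAAD//////4AAAAAAAAD//////+AAAAAAAAD///////AAAAAAAAD///////gAAAAAAAD///////4AAAAAAAD///////8AAAAAAAD///////+AAAAAAAD////////gAAAAAAD////////wAAAAAAD////////4AAAAAAD////////+AAAAAAD/////////AAAAAAA/////////gAAAAAAf////////4AAAAAAP////////8AAAAAAD////////+AAAAAAB/////////gAAAAAA/////////wAAAAAAP////////4AAAAAAH////////+AAAAAAD/////////AAAAAAA/////////gAAAAAAf////////4AAAAAAP////////8AAAAAAD////////+AAAAAAB/////////gAAAAAA/////////wAAAAAAP////////4AAAAAAH////////+AAAAAAD/////////AAAAAAB/////////gAAAAAAf////////4AAAAAAP////////8AAAAAAH/////////AAAAAAB/////////gAAAAAA/////////wAAAAAAf////////8AAAAAAH////////+AAAAAAD/////////gAAAAAB/////////4AAAAAAf////////8AAAAAAP////////8AAAAAAH////////8AAAAAAB////////8AAAAAAA////////8AAAAAAAf///////8AAAAAAAH///////8AAAAAAAD///////8AAAAAAAB///////8AAAAAAAAf//////8AAAAAAAAP//////8AAAAAAAAH//////8AAAAAAAAB//////8AAAAAAAAA//////8AAAAAAAAAf/////8AAAAAAAAAH/////8AAAAAAAAAD/////8AAAAAAAAAB/////8AAAAAAAAAAf////8AAAAAAAAAAP////8AAAAAAAAAAH////8AAAAAAAAAAB////8AAAAAAAAAAA////8AAAAAAAAAAAf///8AAAAAAAAAAAP///8AAAAAAAAAAAD///8AAAAAAAAAAAB///8AAAAAAAAAAAA///8AAAAAAAAAAAAf//8AAAAAAAAAAAAH//8AAAAAAAAAAAAD//8AAAAAAAAAAAAB//8AAAAAAAAAAAAA//8AAAAAAAAAAAAAP/8AAAAAAAAAAAAAH/8AAAAAAAAAAAAAD/8AAAAAAAAAAAAAB/8AAAAAAAAAAAAAAf8AAAAAAAAAAAAAAP8AAAAAAAAAAAAAAH8AAAAAAAAAAAAAAD8AAAAAAAAAAAAAAB8AAAAAAAAAAAAAAAcAAAAAAAAAAAAAAAMAAAAAAAAAAAAAAAE="/>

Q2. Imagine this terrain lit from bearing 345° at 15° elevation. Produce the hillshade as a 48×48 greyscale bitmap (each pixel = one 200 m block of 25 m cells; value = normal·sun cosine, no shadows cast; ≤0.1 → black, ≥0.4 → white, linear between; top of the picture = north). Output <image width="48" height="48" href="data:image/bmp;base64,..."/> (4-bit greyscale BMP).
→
<image width="48" height="48" href="data:image/bmp;base64,Qk32BAAAAAAAAHYAAAAoAAAAMAAAADAAAAABAAQAAAAAAIAEAAATCwAAEwsAABAAAAAAAAAAAAAAABEREQAiIiIAMzMzAERERABVVVUAZmZmAHd3dwCIiIgAmZmZAKqqqgC7u7sAzMzMAN3d3QDu7u4A////AEVniIiIiIiIiIiIiIiIiIiIiIiIiIiIiEVWeIiIiIiIiIiIiIiIiIiIiIiIiIiIiDNFZ4iIiIiIiIiIiIiIiIiIiIiIiIiIiCM0VneIiIiIiIiIiIiIiIiIiIiIiIiIiBIjRVZ4iIiIiIiIiIiIiIiIiIiIiIiIiBEiM0VniIiIiIiIiIiIiIiIiIiIiIiIiBESIzRWd4iIiIiIiIiIiIiIiIiIiIiIiBEREiNFVniIiIiIiIiIiIiIiIiIiIiIiCIRESIzRWeIiIiIiIiIiIiIiIiIiIiIiDIhERIjNFZ3iIiIiIiIiIiIiIiIiIiIiEMiERESI0VmeIiIiIiIiIiIiIiIiIiIiFQzIhERIjNFZ4iIiIiIiIiIiIiIiIiIiGVDMiEREiM0VneIiIiIiIiIiIiIiIiIiHZVQyIRERIjRWZ4iIiIiIiIiIiIiIiIiId2VDIiEREiM0VniIiIiIiIiIiIiIiIiIiHZUMyIRESIzRWd4iIiIiIiIiIiIiIiIiIdlRDIhEREiNFZniIiIiIiIiIiIiIiIiIh3ZUMiIRESI0RWeIiIiIiIiIiIiIiIiIiIdlQzIhERIjNFZ3iIiIiIiIiIiIiIiIiIh2VEMiERESI0VneIiIiIiIiIiIiIiIiIiHdlQyIhERIjRFZ4iIiIiIiIiIiIiIiIiIh2VDMiEREiM0VneIiIiIiIiIiIiIiIiIiHZUQyIRERIjRWd4iIiIiIiIiIiIiIiIiId2VDIiEREiNEVniIiIiIiIiIiIiIiIiIiHZUMyIRESIzRWd4iIiIiIiJmIiIiIiIiIdlRDIhEREiNFZ3iIiIiIiKqYiIiIiIiIh3ZUMiIRESI0RWeIiIiIiMupiIiIiIiIiIdlQzIhERIjNFZ3iIiIiNy6mYiIiIiIiIh2VEMiERESI0VneIiIiN3LupiIiIiIiIiHdlQyIRERIjRFZ4iIiO7cy6mIiIiIiIiIh2VDMiEREiM0VneIiO7t3LqZiIiIiIiIiHZUQyIRERIjRWd4iO7u3cu6mIiIiIiIiId2VDIhEREiM0VniO7u7tzLqYiIiIiIiIiHZUMyIRERIzRWd+7u7u3cupmIiIiIiIiIdlRDIhEREiNFZt7u7u7dzLqYiIiIiIiIh3ZUMiERESIzRc3e7u7u3cupmIiIiIiIiIdlQyIREREiNLzd7u7u7dy6qYiIiIiIiIh2VDMhERESI6vM3u7u7u3MupiIiIiIiIiHZUQyIREREpq7zd7u7u7dy6mYiIiIiIiId2VDIhEREYiavN3u7+7u3MupiIiIiIiIh3ZUMiEREYiJq8ze7v/u7dy6mYiIiIiIiHdlQyIREYiImrvN7u//7u3LqpiIiIiIiHd2VDMhEYiIiZq83e7//+7dy6mYiIiIiHd3ZlQyIYiIiImrzd7v//7t3LqZiIiIiHd3d2VDIoiIiIiavM3u///+7cy6mIiIiId3d3ZUM4iIiIiJmrze7///7t3LqYiIiId3d3dlRIiIiIiImrzN7v///u3MupiIiId3d3d2VA=="/>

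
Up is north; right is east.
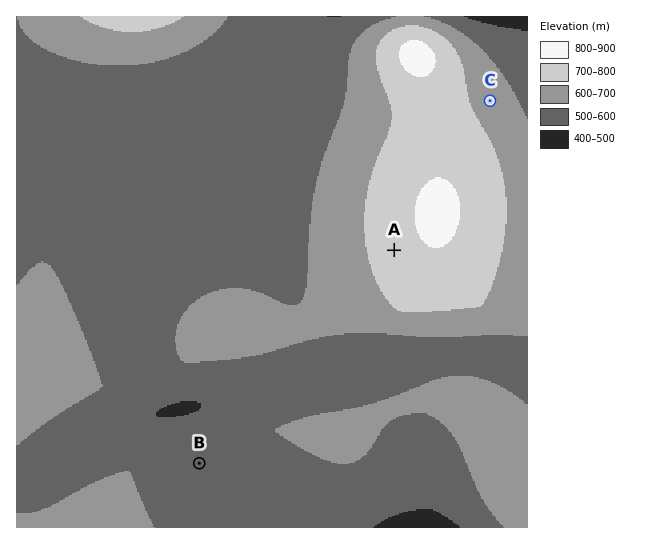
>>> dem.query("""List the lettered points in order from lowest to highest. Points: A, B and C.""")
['B', 'C', 'A']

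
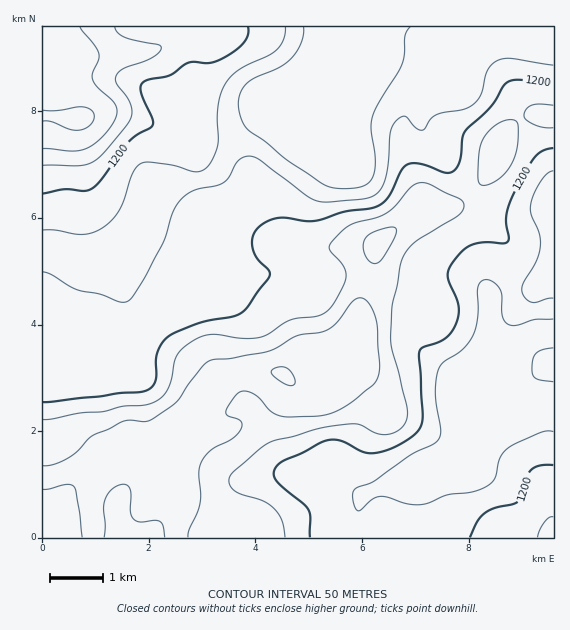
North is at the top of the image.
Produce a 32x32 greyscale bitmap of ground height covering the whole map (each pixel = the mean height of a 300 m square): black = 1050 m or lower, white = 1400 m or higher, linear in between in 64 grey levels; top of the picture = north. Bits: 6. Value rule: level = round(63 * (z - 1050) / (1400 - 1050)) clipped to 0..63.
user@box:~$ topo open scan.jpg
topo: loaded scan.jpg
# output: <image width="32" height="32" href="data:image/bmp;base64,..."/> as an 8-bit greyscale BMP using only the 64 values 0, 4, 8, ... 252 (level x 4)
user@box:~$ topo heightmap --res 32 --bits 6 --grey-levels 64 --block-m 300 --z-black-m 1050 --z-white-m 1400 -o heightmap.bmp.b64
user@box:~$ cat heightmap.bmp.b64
<image width="32" height="32" href="data:image/bmp;base64,Qk02CAAAAAAAADYEAAAoAAAAIAAAACAAAAABAAgAAAAAAAAEAAATCwAAEwsAAAABAAAAAAAAAAAAAAEBAQACAgIAAwMDAAQEBAAFBQUABgYGAAcHBwAICAgACQkJAAoKCgALCwsADAwMAA0NDQAODg4ADw8PABAQEAAREREAEhISABMTEwAUFBQAFRUVABYWFgAXFxcAGBgYABkZGQAaGhoAGxsbABwcHAAdHR0AHh4eAB8fHwAgICAAISEhACIiIgAjIyMAJCQkACUlJQAmJiYAJycnACgoKAApKSkAKioqACsrKwAsLCwALS0tAC4uLgAvLy8AMDAwADExMQAyMjIAMzMzADQ0NAA1NTUANjY2ADc3NwA4ODgAOTk5ADo6OgA7OzsAPDw8AD09PQA+Pj4APz8/AEBAQABBQUEAQkJCAENDQwBEREQARUVFAEZGRgBHR0cASEhIAElJSQBKSkoAS0tLAExMTABNTU0ATk5OAE9PTwBQUFAAUVFRAFJSUgBTU1MAVFRUAFVVVQBWVlYAV1dXAFhYWABZWVkAWlpaAFtbWwBcXFwAXV1dAF5eXgBfX18AYGBgAGFhYQBiYmIAY2NjAGRkZABlZWUAZmZmAGdnZwBoaGgAaWlpAGpqagBra2sAbGxsAG1tbQBubm4Ab29vAHBwcABxcXEAcnJyAHNzcwB0dHQAdXV1AHZ2dgB3d3cAeHh4AHl5eQB6enoAe3t7AHx8fAB9fX0Afn5+AH9/fwCAgIAAgYGBAIKCggCDg4MAhISEAIWFhQCGhoYAh4eHAIiIiACJiYkAioqKAIuLiwCMjIwAjY2NAI6OjgCPj48AkJCQAJGRkQCSkpIAk5OTAJSUlACVlZUAlpaWAJeXlwCYmJgAmZmZAJqamgCbm5sAnJycAJ2dnQCenp4An5+fAKCgoAChoaEAoqKiAKOjowCkpKQApaWlAKampgCnp6cAqKioAKmpqQCqqqoAq6urAKysrACtra0Arq6uAK+vrwCwsLAAsbGxALKysgCzs7MAtLS0ALW1tQC2trYAt7e3ALi4uAC5ubkAurq6ALu7uwC8vLwAvb29AL6+vgC/v78AwMDAAMHBwQDCwsIAw8PDAMTExADFxcUAxsbGAMfHxwDIyMgAycnJAMrKygDLy8sAzMzMAM3NzQDOzs4Az8/PANDQ0ADR0dEA0tLSANPT0wDU1NQA1dXVANbW1gDX19cA2NjYANnZ2QDa2toA29vbANzc3ADd3d0A3t7eAN/f3wDg4OAA4eHhAOLi4gDj4+MA5OTkAOXl5QDm5uYA5+fnAOjo6ADp6ekA6urqAOvr6wDs7OwA7e3tAO7u7gDv7+8A8PDwAPHx8QDy8vIA8/PzAPT09AD19fUA9vb2APf39wD4+PgA+fn5APr6+gD7+/sA/Pz8AP39/QD+/v4A////AOTg2NTc3NzYxLCsrKyonIhwYFhMUFhgYGRoaHB0eISU5ODY1NzY1NTMuKyopKCUgHBkVExMVFRUWFxgbHB0fIzg3NTU3NjQ0NC8qJyUkIRwZFxUSEhIREBETFBYYGh0hNDU1NDU1MzM0LyklIiAcGBYVFBMSEQ8ODg8PERMXHCAuMDIzMzMyMzQvKickIBwZFhQUFRYUEQ4ODg4PEhYaGyorLjAxMjEyNDItKygkIR4bGBcaHBsXExAPDg8RExUWKCkrLS8xMDE1My8uLCkmJSMgHyAjJCAaFA8NDg8QEhIjJSYnKSwsLzIxLy0tLCwsLCspJicqJh0VDgsMDQ4QEBscHh4gISInLTAvLiwtLzIzMzAsKysmHRMMCgoLDA0NFRYWFxgYGiApLjAvLjA0NjU0Mi8tKiQdEwwKCgoKCgoUFBQUFRYYHiYsLi8xMzY2NDIwLy8qIhwUDgwLDAsJCRQUFBUWFxgdJCkrKywtMDIxMC8wMCkgGxcUEA0NDAoJFBQUFRYXFxoeIyUlJCQnLC4vMDIwJx4dHRoUDw8PDQwVFBQVFRUVFhcaHB0eHyIlJygtMTAnHx8gHRcRERISERYVFBMTExQVFRUWFxocHiAgIScuLScgHyAeFxERExITFBMSEhISExUVFRUWGBscHR4fIykqJyIfHxwWEhISERESEhISEhISFBUVFRUYGhscHh8iJyspIx8eGxYTFBQSEBISEhISEhITFRYVFRgbHR4gIiQpLSwlIR8cGRcXFxQREhISEhISEhIUFhcWGBwfICEjJSkuLikkIh8cGxsaFRETExQTEhISEhMWFxcYGx0dHR4hJSksKyglIiAfHRkUERcXGBYTEhISExUWFhYYGRkXFhgbHCIoKikmIyIfGBIQGxobGRUSEhISEhMUFRYXFRIODQ0QGCInJiQjIyEbExEeHh4cFxISEhISERIUFRQQCwcGBgkTHSIgHiEkJB8XEiYmJiIbFBISExMSERMTDgkGBQUFBxAZGhgYHiUnIxwWLi8vKiEZFhYVFBMRDw0IBQUFBQUHEBUVFBcdJCclIB00NTUyKSAbGRYUExALBwUFBQUFBQkQExITFxshJSUjIzY2NzUuJR0YFRQTDwgFBQUFBQUFCA4SERITFRohIyQlNDQ0MSsiGhYWFhUPCAUFBQUFBQUGCxARDw0OFBwhIiIxMTAsJR8bGRkYFxIMBwUFBQUFBQUHDQ8NCgsRGBwbGjAvLywnJCIgHBoaFxMPCwcFBQUFBQYJDAsKCw8UFRQTMDAvLSknJSQgHh4dGRYSDAcFBQYGBwkKCgkLDRAQEBAvLi0qJSMjIyEfHx8cGRYPCAUFBgcICQkJCQoMDg8PDw="/>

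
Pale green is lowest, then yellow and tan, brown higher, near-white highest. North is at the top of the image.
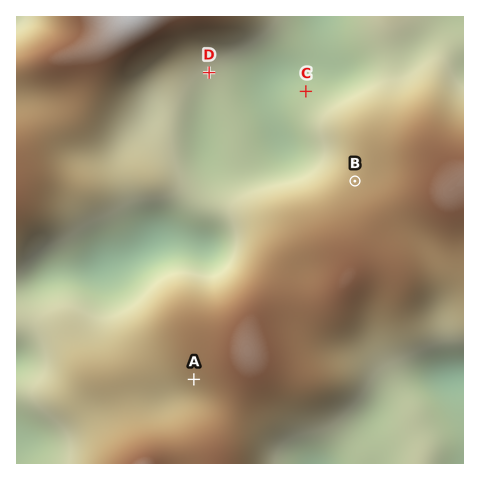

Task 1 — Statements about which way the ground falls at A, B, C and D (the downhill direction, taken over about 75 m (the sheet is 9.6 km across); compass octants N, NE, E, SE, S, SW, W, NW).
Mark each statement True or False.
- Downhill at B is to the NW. True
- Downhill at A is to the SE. False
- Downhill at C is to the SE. False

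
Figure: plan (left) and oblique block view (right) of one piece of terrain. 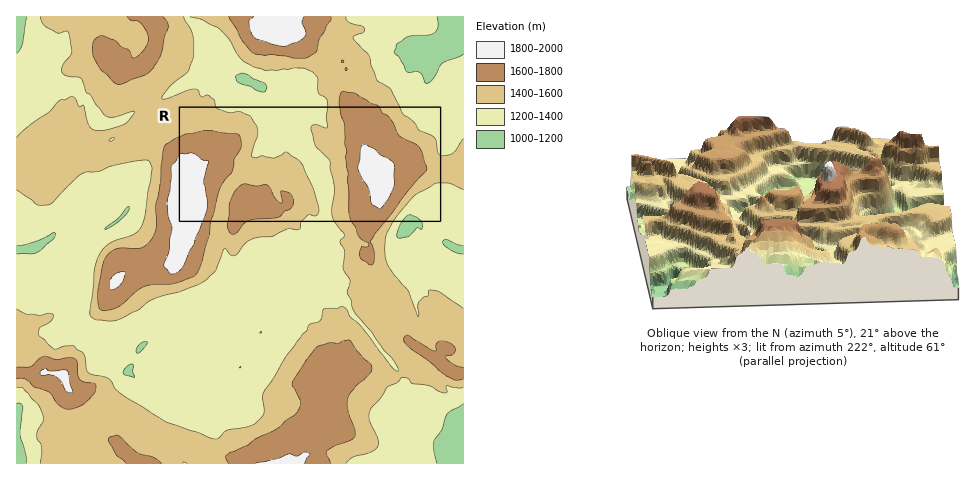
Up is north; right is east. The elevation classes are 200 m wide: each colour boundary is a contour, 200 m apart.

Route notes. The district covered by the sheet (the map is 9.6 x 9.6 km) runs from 1080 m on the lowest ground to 1980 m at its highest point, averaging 1450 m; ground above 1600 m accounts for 18.2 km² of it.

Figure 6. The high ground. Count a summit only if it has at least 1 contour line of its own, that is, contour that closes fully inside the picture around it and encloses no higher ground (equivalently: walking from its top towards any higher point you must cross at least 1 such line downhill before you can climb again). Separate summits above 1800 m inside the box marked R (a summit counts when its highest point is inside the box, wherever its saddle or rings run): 2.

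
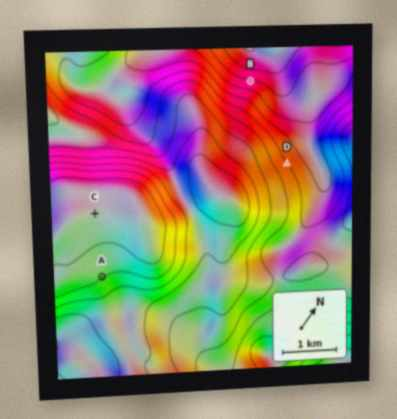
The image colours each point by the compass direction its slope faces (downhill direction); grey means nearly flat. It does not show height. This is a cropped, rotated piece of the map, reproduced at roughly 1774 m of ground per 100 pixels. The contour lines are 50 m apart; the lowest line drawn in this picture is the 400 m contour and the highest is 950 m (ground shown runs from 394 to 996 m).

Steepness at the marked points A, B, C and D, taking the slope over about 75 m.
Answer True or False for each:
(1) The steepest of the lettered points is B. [True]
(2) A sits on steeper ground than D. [False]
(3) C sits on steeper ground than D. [False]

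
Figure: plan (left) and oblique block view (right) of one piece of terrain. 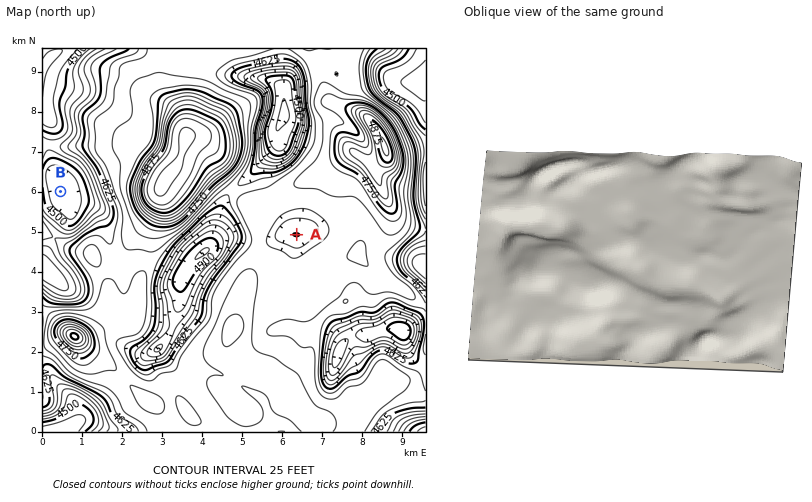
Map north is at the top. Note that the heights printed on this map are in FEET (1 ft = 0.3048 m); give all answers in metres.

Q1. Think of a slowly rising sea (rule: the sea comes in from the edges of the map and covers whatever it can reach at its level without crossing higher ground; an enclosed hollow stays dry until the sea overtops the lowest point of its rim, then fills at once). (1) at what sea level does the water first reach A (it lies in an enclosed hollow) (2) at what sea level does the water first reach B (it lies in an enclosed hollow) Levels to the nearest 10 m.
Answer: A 1430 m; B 1370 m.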